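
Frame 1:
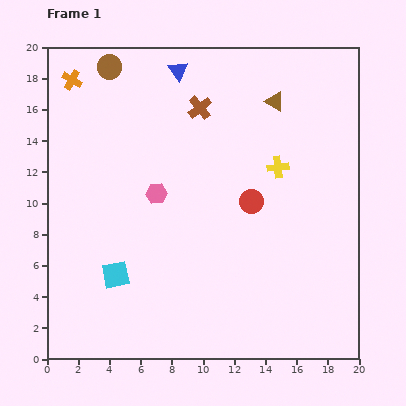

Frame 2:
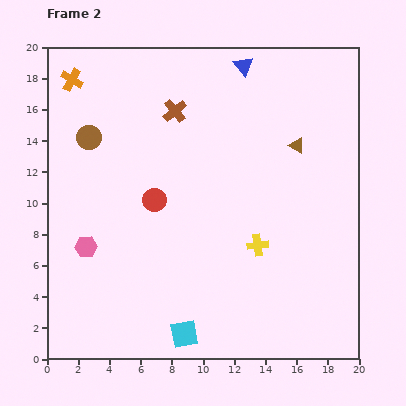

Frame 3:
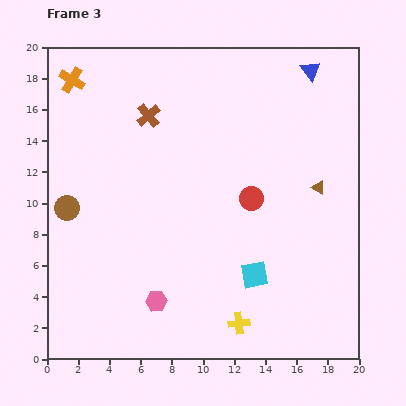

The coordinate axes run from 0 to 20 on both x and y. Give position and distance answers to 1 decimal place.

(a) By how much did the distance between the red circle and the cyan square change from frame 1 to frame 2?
-1.1

Distance in frame 1: 9.9. Distance in frame 2: 8.8.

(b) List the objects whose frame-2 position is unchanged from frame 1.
the orange cross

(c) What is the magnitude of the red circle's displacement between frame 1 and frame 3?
0.2

The red circle moved from (13.1, 10.1) to (13.1, 10.3), a distance of √(0.0² + 0.2²) ≈ 0.2.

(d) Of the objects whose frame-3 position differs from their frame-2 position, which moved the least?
the brown cross

(moved 1.7)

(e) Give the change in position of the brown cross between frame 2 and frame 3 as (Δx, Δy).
(-1.7, -0.3)

The brown cross was at (8.2, 15.9) in frame 2 and (6.5, 15.6) in frame 3.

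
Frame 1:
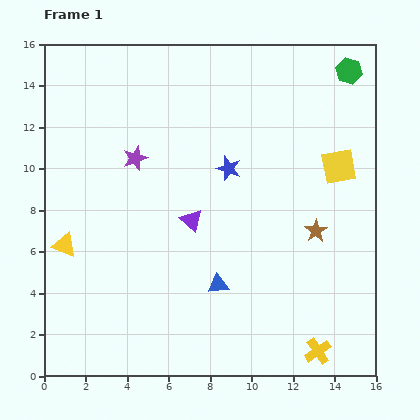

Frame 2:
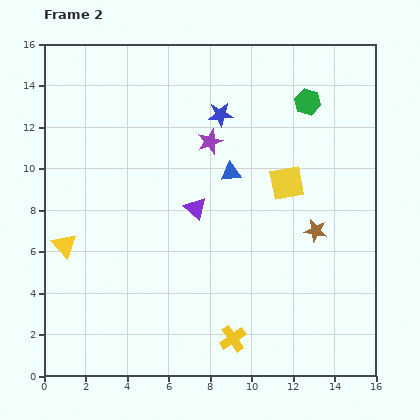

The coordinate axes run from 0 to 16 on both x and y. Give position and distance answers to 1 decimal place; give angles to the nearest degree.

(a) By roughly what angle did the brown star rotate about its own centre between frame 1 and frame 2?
26° counter-clockwise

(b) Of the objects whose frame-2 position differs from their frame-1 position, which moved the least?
the purple triangle

(moved 0.6)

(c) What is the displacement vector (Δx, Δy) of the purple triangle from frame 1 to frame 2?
(0.2, 0.6)

The purple triangle was at (7.1, 7.5) in frame 1 and (7.3, 8.1) in frame 2.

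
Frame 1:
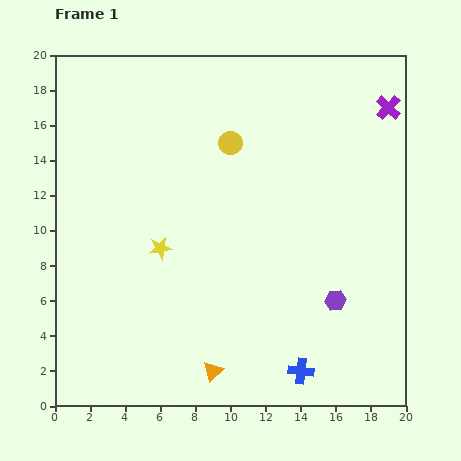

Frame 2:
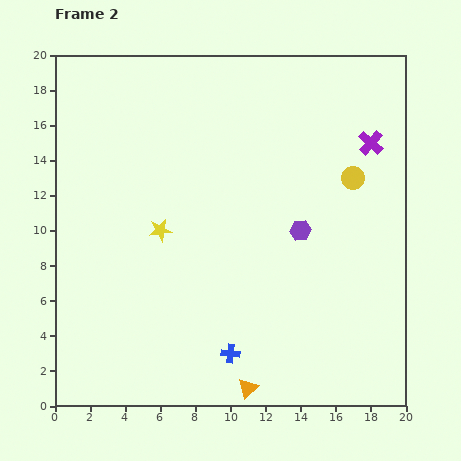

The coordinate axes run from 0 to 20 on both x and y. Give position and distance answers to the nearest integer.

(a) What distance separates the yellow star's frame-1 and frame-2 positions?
1

The yellow star moved from (6, 9) to (6, 10), a distance of √(0² + 1²) ≈ 1.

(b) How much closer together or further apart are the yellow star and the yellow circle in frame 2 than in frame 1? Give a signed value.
+4

Distance in frame 1: 7. Distance in frame 2: 11.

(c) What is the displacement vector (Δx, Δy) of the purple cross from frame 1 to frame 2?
(-1, -2)

The purple cross was at (19, 17) in frame 1 and (18, 15) in frame 2.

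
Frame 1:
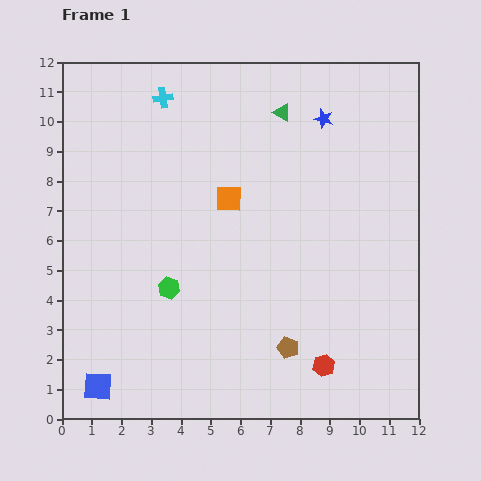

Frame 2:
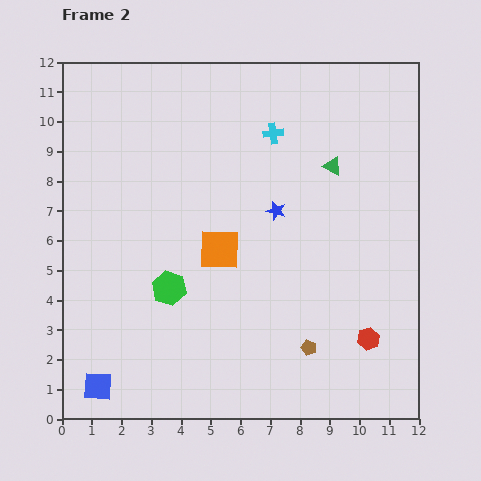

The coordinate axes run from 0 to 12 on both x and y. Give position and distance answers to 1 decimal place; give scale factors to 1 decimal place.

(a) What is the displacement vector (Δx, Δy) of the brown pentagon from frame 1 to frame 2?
(0.7, 0.0)

The brown pentagon was at (7.6, 2.4) in frame 1 and (8.3, 2.4) in frame 2.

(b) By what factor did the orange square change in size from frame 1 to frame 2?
1.6×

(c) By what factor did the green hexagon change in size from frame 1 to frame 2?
1.6×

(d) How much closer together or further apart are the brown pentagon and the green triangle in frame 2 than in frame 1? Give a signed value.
-1.7

Distance in frame 1: 7.9. Distance in frame 2: 6.2.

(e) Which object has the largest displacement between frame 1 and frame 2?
the cyan cross

(moved 3.9; next 3.5)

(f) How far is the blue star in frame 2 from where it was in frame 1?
3.5

The blue star moved from (8.8, 10.1) to (7.2, 7.0), a distance of √(1.6² + 3.1²) ≈ 3.5.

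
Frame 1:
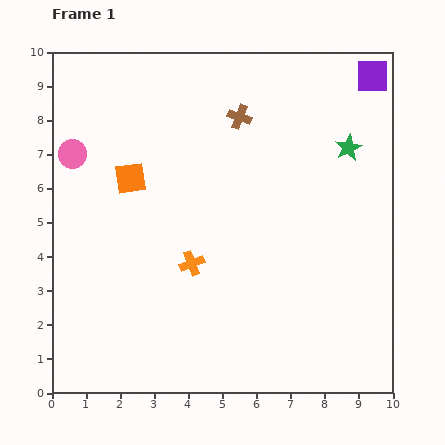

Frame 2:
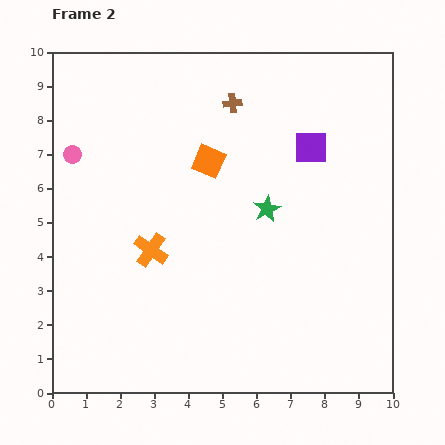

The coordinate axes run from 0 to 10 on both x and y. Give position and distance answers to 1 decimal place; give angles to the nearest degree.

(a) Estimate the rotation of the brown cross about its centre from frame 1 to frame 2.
26° counter-clockwise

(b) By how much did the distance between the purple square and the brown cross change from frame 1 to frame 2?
-1.5

Distance in frame 1: 4.1. Distance in frame 2: 2.6.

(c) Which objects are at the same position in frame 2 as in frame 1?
the pink circle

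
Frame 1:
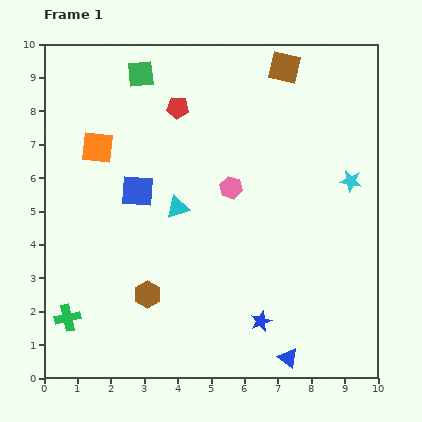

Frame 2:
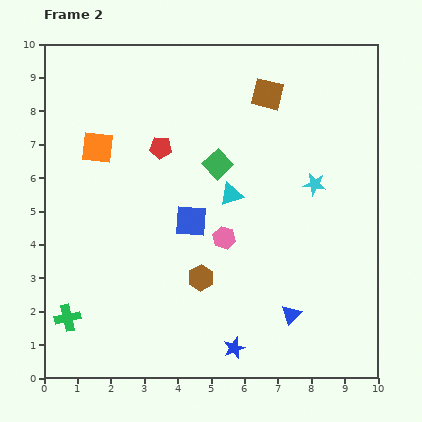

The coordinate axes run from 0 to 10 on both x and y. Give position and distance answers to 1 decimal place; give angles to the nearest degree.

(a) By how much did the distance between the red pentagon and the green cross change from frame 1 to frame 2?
-1.3

Distance in frame 1: 7.1. Distance in frame 2: 5.8.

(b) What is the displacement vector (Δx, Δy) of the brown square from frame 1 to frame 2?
(-0.5, -0.8)

The brown square was at (7.2, 9.3) in frame 1 and (6.7, 8.5) in frame 2.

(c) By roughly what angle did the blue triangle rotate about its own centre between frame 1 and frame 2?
35° clockwise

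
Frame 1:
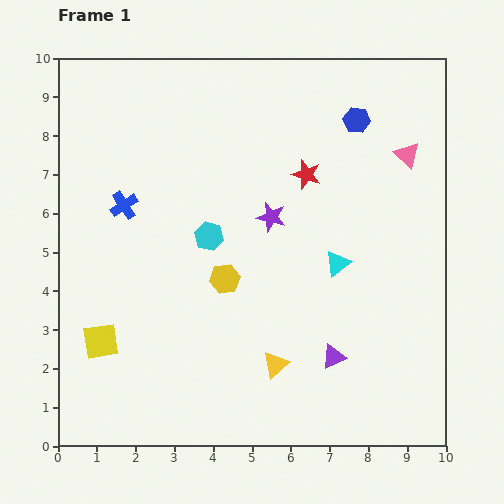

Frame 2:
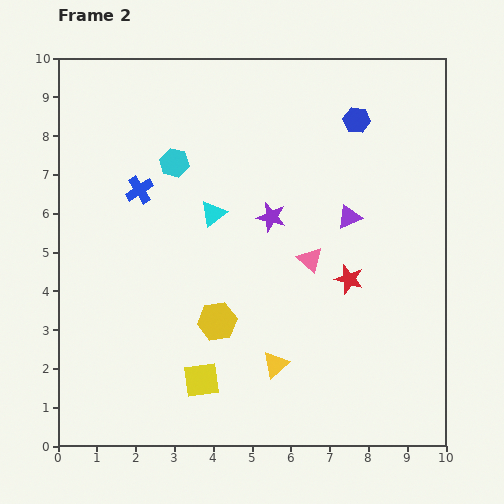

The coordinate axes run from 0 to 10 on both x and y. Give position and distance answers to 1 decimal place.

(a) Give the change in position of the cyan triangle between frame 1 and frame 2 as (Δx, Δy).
(-3.2, 1.3)

The cyan triangle was at (7.2, 4.7) in frame 1 and (4.0, 6.0) in frame 2.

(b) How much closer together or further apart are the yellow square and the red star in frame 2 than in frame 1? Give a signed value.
-2.2

Distance in frame 1: 6.8. Distance in frame 2: 4.6.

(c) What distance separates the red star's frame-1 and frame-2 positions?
2.9

The red star moved from (6.4, 7.0) to (7.5, 4.3), a distance of √(1.1² + 2.7²) ≈ 2.9.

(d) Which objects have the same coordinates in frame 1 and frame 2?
the yellow triangle, the purple star, the blue hexagon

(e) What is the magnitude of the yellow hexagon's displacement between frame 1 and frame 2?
1.1

The yellow hexagon moved from (4.3, 4.3) to (4.1, 3.2), a distance of √(0.2² + 1.1²) ≈ 1.1.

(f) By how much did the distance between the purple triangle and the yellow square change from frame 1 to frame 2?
-0.3

Distance in frame 1: 6.0. Distance in frame 2: 5.7.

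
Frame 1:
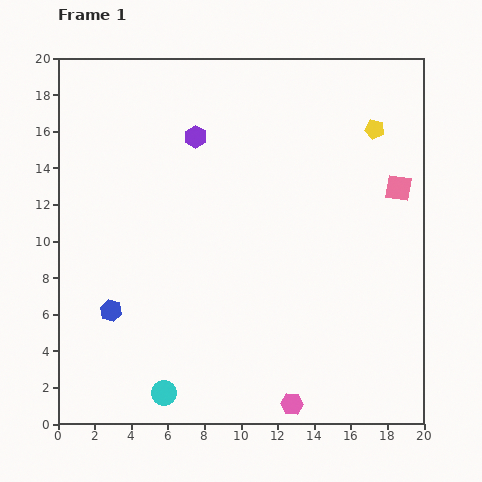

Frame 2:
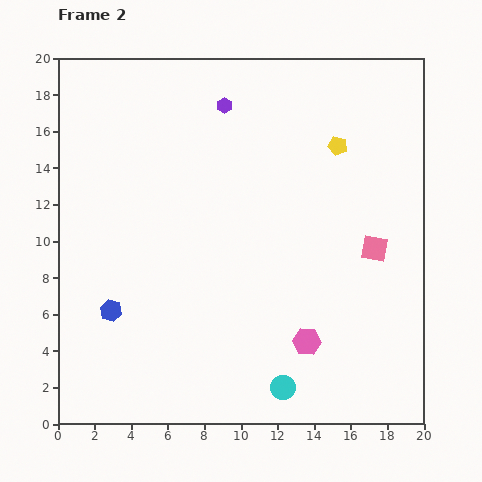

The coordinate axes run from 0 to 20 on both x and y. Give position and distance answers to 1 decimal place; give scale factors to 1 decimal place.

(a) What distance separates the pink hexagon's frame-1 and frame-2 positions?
3.5

The pink hexagon moved from (12.8, 1.1) to (13.6, 4.5), a distance of √(0.8² + 3.4²) ≈ 3.5.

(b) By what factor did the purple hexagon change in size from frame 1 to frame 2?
0.7×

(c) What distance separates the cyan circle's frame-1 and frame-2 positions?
6.5

The cyan circle moved from (5.8, 1.7) to (12.3, 2.0), a distance of √(6.5² + 0.3²) ≈ 6.5.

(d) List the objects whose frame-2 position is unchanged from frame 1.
the blue hexagon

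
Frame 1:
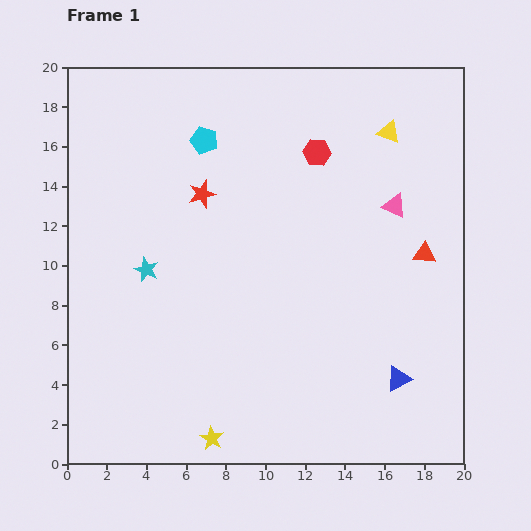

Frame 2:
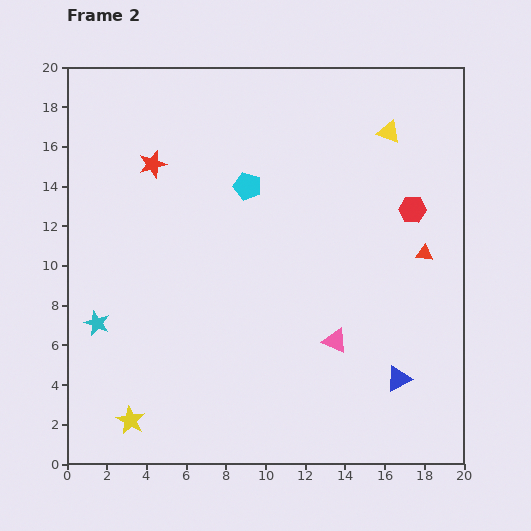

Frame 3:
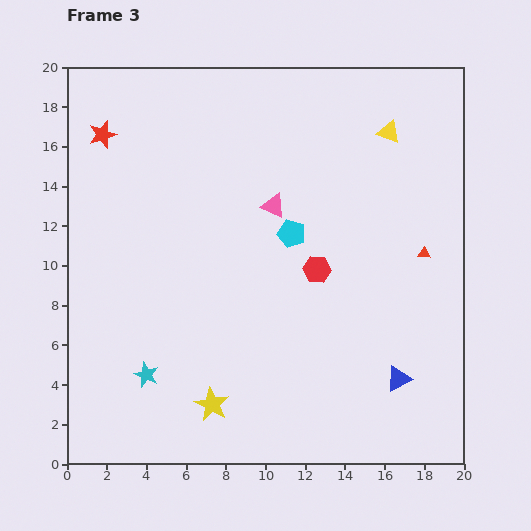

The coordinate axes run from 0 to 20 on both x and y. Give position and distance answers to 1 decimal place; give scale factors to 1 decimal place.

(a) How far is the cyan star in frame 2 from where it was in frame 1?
3.7

The cyan star moved from (4.0, 9.8) to (1.5, 7.1), a distance of √(2.5² + 2.7²) ≈ 3.7.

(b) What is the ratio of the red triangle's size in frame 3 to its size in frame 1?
0.6×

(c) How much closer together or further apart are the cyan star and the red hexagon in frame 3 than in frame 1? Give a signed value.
-0.3

Distance in frame 1: 10.4. Distance in frame 3: 10.1.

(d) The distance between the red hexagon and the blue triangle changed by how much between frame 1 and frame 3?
-5.2

Distance in frame 1: 12.1. Distance in frame 3: 6.9.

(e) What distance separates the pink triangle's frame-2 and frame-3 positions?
7.5

The pink triangle moved from (13.5, 6.2) to (10.4, 13.0), a distance of √(3.1² + 6.8²) ≈ 7.5.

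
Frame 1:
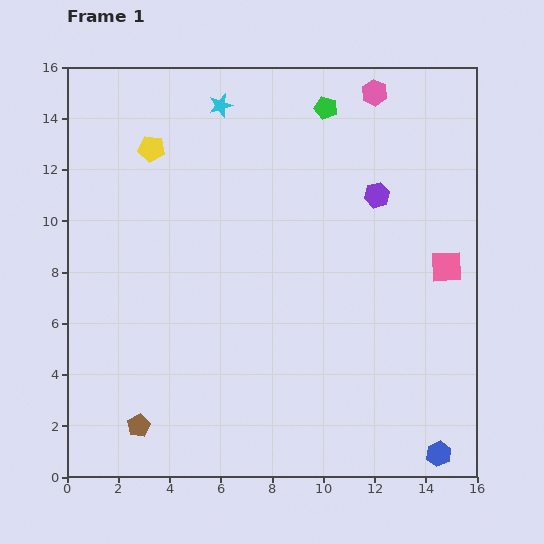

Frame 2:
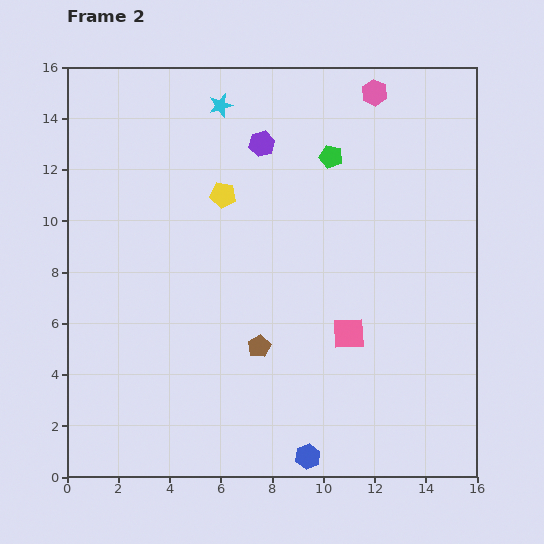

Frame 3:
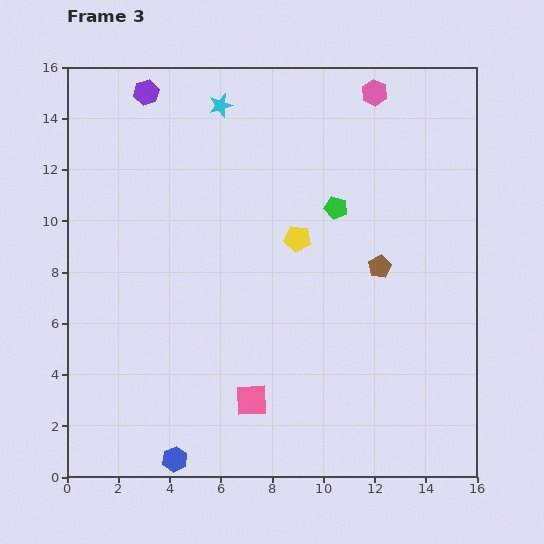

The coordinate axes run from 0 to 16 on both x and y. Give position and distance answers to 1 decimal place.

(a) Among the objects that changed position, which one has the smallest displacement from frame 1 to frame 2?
the green pentagon

(moved 1.9)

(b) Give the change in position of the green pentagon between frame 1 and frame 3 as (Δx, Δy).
(0.4, -3.9)

The green pentagon was at (10.1, 14.4) in frame 1 and (10.5, 10.5) in frame 3.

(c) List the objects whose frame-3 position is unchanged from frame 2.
the pink hexagon, the cyan star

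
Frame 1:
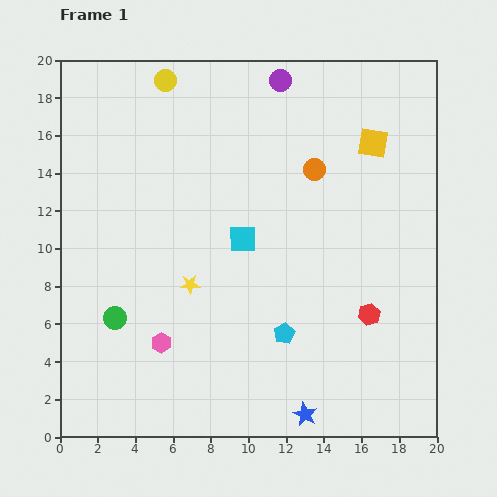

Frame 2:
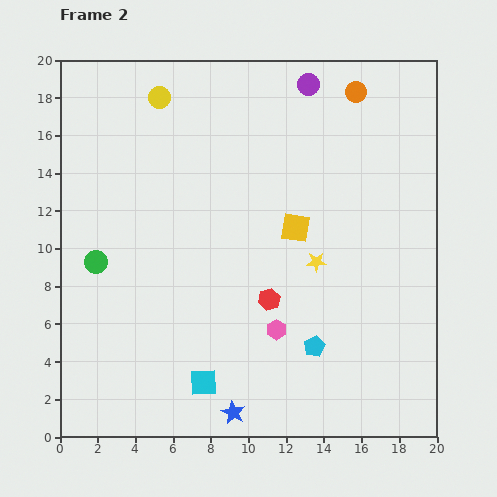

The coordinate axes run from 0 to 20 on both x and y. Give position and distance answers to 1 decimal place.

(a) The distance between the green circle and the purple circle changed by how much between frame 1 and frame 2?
-0.7

Distance in frame 1: 15.4. Distance in frame 2: 14.7.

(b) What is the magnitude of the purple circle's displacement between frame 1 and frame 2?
1.5

The purple circle moved from (11.7, 18.9) to (13.2, 18.7), a distance of √(1.5² + 0.2²) ≈ 1.5.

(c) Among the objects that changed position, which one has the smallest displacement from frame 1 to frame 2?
the yellow circle

(moved 0.9)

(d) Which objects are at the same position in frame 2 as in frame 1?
none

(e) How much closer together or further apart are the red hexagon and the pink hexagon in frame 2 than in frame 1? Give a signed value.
-9.5

Distance in frame 1: 11.1. Distance in frame 2: 1.6.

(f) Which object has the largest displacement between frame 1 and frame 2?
the cyan square

(moved 7.9; next 6.8)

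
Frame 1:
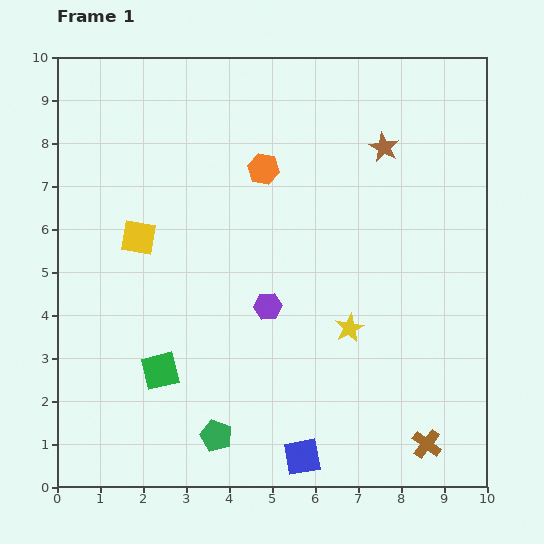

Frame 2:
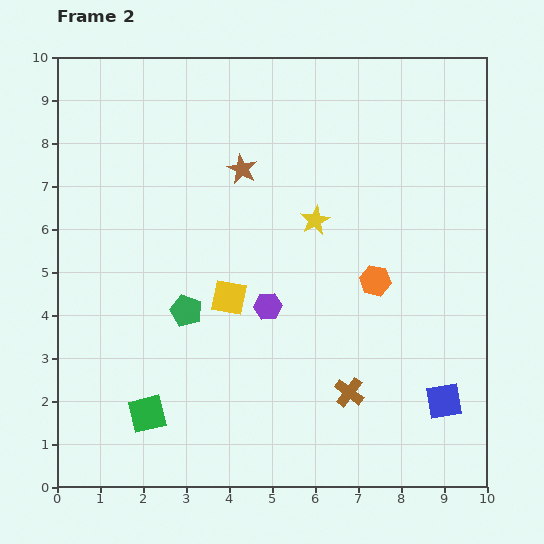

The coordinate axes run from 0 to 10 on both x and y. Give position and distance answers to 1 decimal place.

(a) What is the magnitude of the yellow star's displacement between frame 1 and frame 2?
2.6

The yellow star moved from (6.8, 3.7) to (6.0, 6.2), a distance of √(0.8² + 2.5²) ≈ 2.6.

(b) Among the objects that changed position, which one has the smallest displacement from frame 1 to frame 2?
the green square

(moved 1.0)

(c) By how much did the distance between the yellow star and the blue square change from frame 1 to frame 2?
+2.0

Distance in frame 1: 3.2. Distance in frame 2: 5.2.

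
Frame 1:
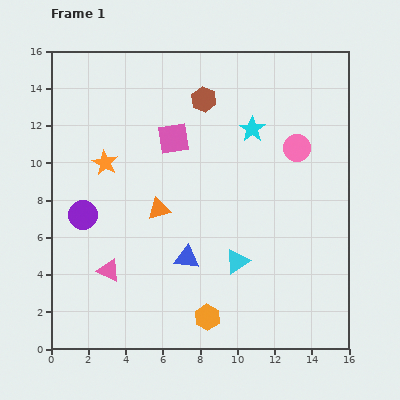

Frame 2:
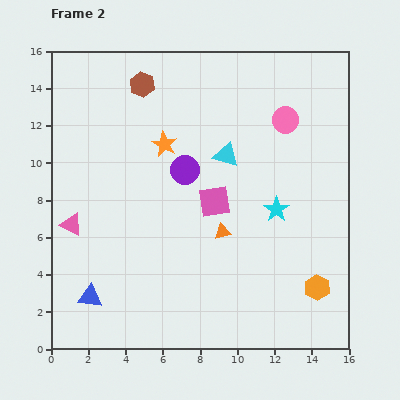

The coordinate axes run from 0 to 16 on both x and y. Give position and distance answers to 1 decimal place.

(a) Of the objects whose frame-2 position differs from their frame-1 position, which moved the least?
the pink circle

(moved 1.6)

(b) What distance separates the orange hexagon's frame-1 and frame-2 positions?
6.1

The orange hexagon moved from (8.4, 1.7) to (14.3, 3.3), a distance of √(5.9² + 1.6²) ≈ 6.1.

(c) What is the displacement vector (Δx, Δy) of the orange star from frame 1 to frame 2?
(3.2, 1.0)

The orange star was at (2.9, 10.0) in frame 1 and (6.1, 11.0) in frame 2.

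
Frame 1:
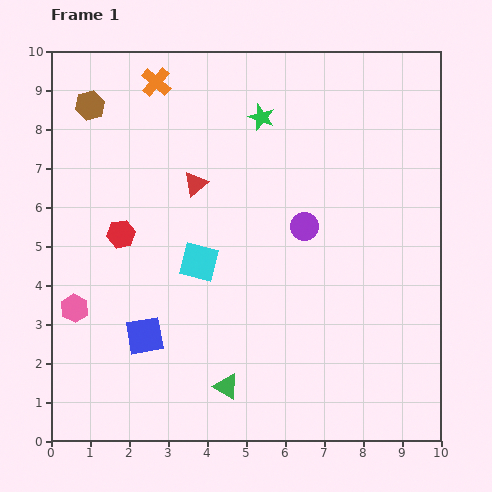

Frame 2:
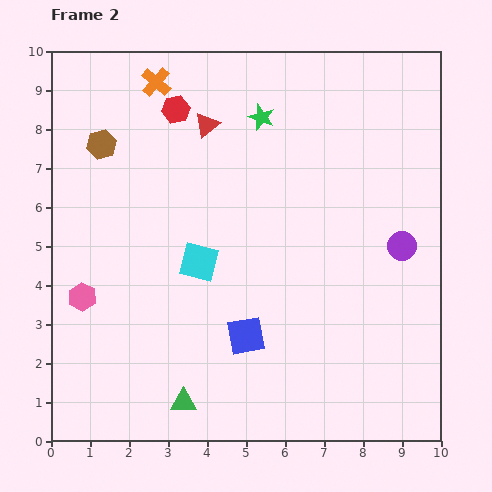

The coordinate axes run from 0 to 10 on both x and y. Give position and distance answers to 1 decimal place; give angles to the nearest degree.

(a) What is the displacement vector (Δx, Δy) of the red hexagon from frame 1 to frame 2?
(1.4, 3.2)

The red hexagon was at (1.8, 5.3) in frame 1 and (3.2, 8.5) in frame 2.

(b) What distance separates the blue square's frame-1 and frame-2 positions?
2.6

The blue square moved from (2.4, 2.7) to (5.0, 2.7), a distance of √(2.6² + 0.0²) ≈ 2.6.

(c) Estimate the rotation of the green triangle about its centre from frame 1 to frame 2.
30° counter-clockwise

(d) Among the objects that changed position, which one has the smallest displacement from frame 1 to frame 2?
the pink hexagon

(moved 0.4)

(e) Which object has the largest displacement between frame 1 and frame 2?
the red hexagon

(moved 3.5; next 2.6)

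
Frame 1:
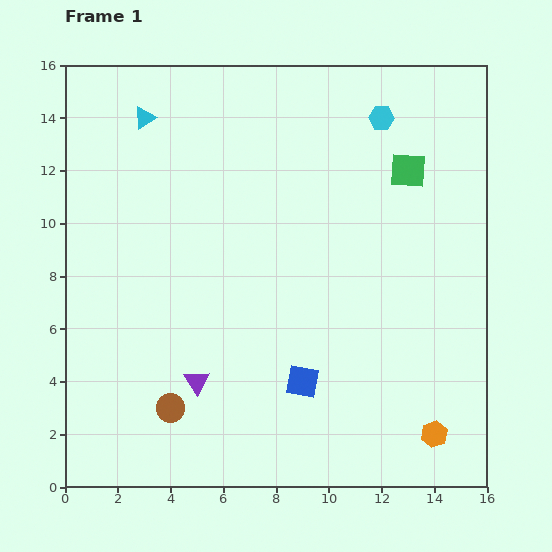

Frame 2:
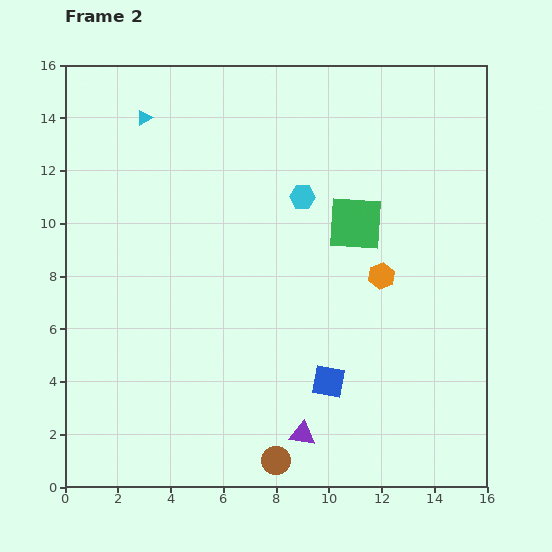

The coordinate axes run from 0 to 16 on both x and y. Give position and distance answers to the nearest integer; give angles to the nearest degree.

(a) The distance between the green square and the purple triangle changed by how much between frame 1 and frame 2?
-3

Distance in frame 1: 11. Distance in frame 2: 8.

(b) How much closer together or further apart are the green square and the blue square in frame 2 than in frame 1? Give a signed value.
-3

Distance in frame 1: 9. Distance in frame 2: 6.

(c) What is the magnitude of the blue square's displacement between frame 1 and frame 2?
1

The blue square moved from (9, 4) to (10, 4), a distance of √(1² + 0²) ≈ 1.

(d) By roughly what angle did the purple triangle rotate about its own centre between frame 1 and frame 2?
48° counter-clockwise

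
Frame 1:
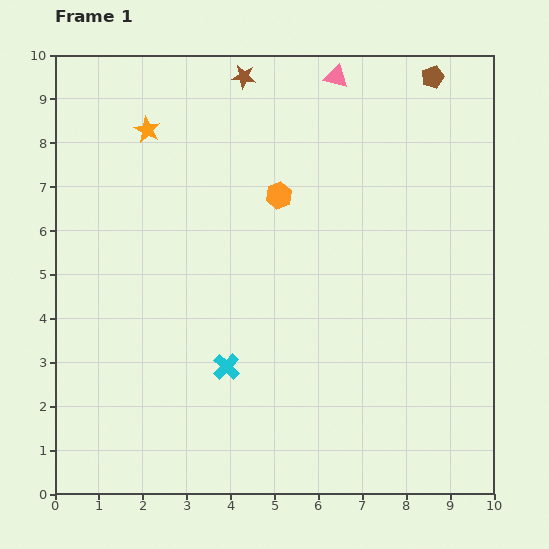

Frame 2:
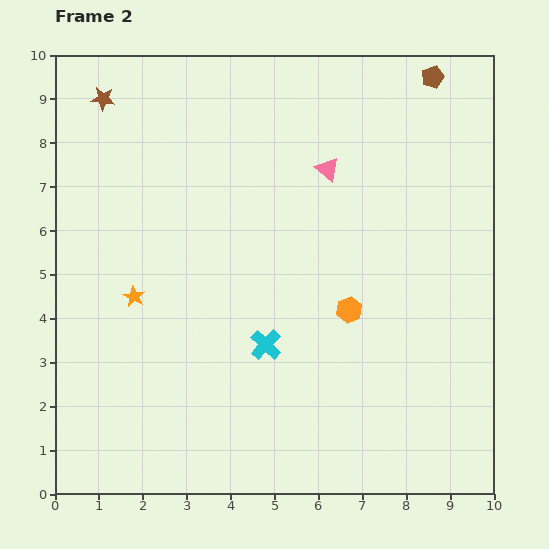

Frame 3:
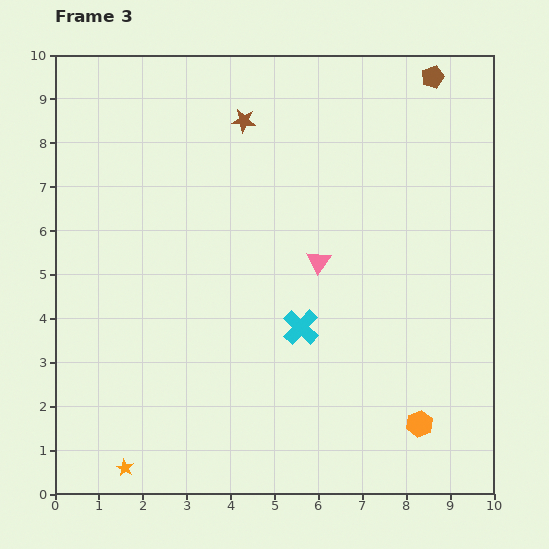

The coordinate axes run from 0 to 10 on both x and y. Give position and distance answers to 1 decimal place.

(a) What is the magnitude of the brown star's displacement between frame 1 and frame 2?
3.2

The brown star moved from (4.3, 9.5) to (1.1, 9.0), a distance of √(3.2² + 0.5²) ≈ 3.2.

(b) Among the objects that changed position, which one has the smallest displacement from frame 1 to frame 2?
the cyan cross

(moved 1.0)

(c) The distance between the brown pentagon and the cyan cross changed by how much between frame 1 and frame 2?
-0.9

Distance in frame 1: 8.1. Distance in frame 2: 7.2.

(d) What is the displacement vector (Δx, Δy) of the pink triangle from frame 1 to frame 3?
(-0.4, -4.2)

The pink triangle was at (6.4, 9.5) in frame 1 and (6.0, 5.3) in frame 3.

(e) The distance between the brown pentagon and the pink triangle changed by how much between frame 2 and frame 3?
+1.7

Distance in frame 2: 3.2. Distance in frame 3: 4.9.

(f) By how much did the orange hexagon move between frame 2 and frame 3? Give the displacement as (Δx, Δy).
(1.6, -2.6)

The orange hexagon was at (6.7, 4.2) in frame 2 and (8.3, 1.6) in frame 3.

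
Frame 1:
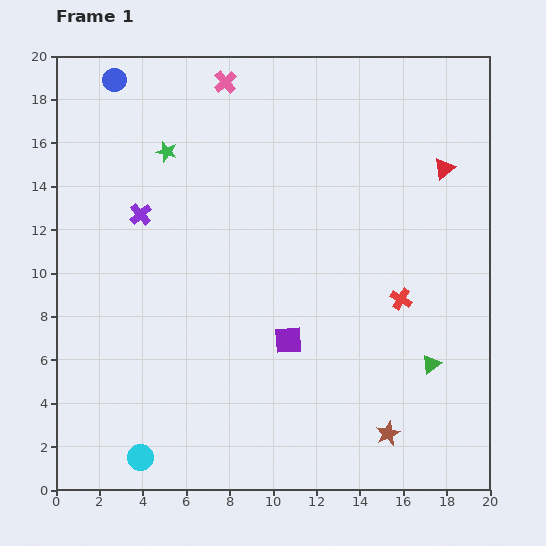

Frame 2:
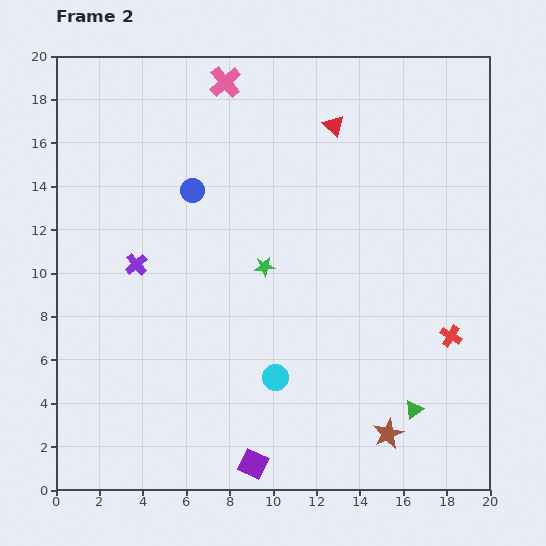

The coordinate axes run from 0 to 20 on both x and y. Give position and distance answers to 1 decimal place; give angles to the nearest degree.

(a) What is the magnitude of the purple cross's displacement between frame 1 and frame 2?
2.3

The purple cross moved from (3.9, 12.7) to (3.7, 10.4), a distance of √(0.2² + 2.3²) ≈ 2.3.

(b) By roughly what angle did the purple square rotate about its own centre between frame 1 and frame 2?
29° clockwise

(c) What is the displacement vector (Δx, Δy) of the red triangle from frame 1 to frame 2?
(-5.1, 2.0)

The red triangle was at (17.9, 14.8) in frame 1 and (12.8, 16.8) in frame 2.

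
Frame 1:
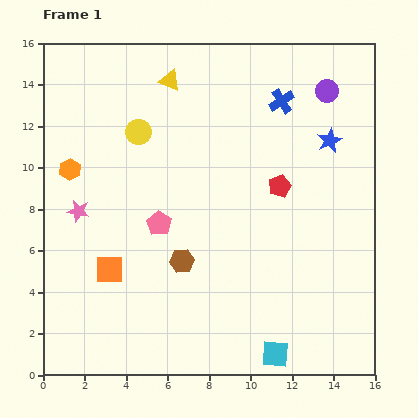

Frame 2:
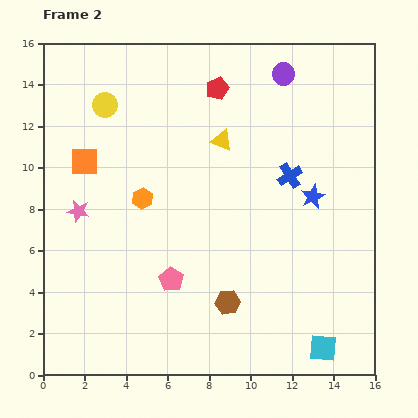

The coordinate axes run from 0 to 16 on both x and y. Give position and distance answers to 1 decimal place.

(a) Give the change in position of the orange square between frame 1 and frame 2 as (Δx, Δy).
(-1.2, 5.2)

The orange square was at (3.2, 5.1) in frame 1 and (2.0, 10.3) in frame 2.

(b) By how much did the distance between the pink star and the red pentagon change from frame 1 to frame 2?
-0.9

Distance in frame 1: 9.8. Distance in frame 2: 8.9.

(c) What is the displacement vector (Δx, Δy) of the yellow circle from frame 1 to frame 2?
(-1.6, 1.3)

The yellow circle was at (4.6, 11.7) in frame 1 and (3.0, 13.0) in frame 2.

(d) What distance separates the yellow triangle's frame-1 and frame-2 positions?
3.8

The yellow triangle moved from (6.1, 14.2) to (8.6, 11.3), a distance of √(2.5² + 2.9²) ≈ 3.8.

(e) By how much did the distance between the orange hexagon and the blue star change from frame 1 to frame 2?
-4.4

Distance in frame 1: 12.6. Distance in frame 2: 8.2.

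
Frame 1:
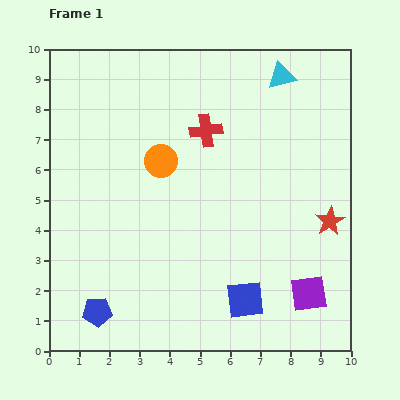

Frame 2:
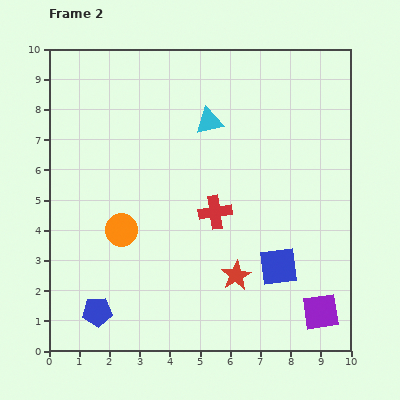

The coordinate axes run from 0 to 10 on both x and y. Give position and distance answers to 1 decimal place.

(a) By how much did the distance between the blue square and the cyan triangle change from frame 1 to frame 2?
-2.2

Distance in frame 1: 7.5. Distance in frame 2: 5.3.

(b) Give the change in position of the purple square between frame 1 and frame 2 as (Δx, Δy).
(0.4, -0.6)

The purple square was at (8.6, 1.9) in frame 1 and (9.0, 1.3) in frame 2.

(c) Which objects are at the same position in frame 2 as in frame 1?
the blue pentagon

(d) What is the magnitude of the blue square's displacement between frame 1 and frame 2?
1.6

The blue square moved from (6.5, 1.7) to (7.6, 2.8), a distance of √(1.1² + 1.1²) ≈ 1.6.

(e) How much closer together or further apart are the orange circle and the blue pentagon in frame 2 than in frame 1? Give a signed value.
-2.6

Distance in frame 1: 5.4. Distance in frame 2: 2.8.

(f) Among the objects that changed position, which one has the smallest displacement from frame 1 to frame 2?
the purple square

(moved 0.7)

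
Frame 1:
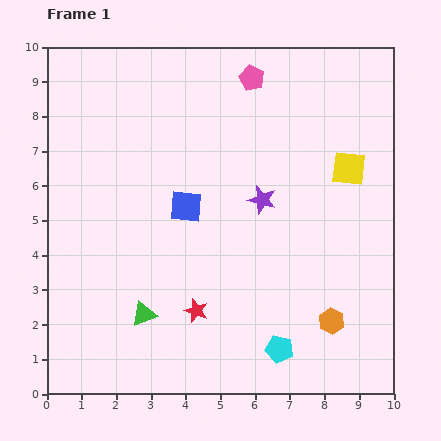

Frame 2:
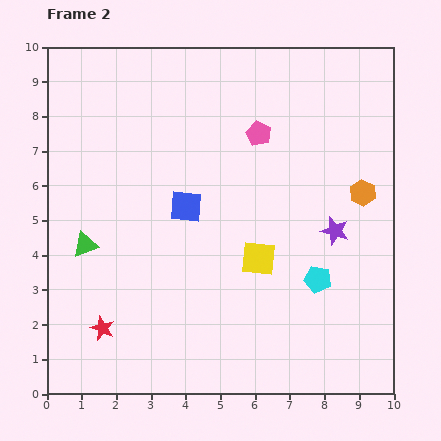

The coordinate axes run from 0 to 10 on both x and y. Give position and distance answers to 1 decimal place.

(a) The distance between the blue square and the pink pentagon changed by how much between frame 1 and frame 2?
-1.2

Distance in frame 1: 4.2. Distance in frame 2: 3.0.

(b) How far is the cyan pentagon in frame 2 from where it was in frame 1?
2.3

The cyan pentagon moved from (6.7, 1.3) to (7.8, 3.3), a distance of √(1.1² + 2.0²) ≈ 2.3.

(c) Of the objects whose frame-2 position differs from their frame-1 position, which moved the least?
the pink pentagon

(moved 1.6)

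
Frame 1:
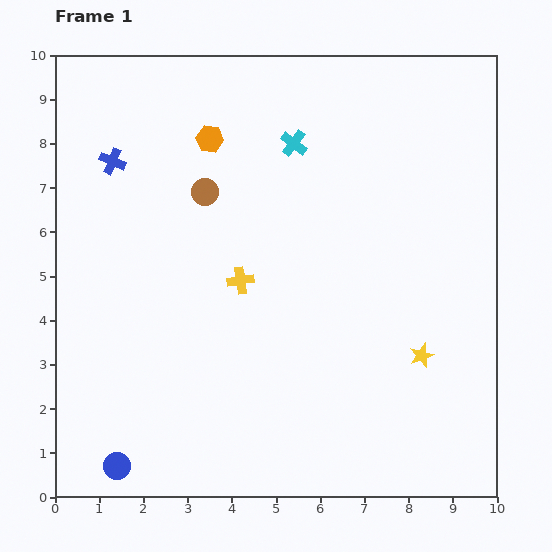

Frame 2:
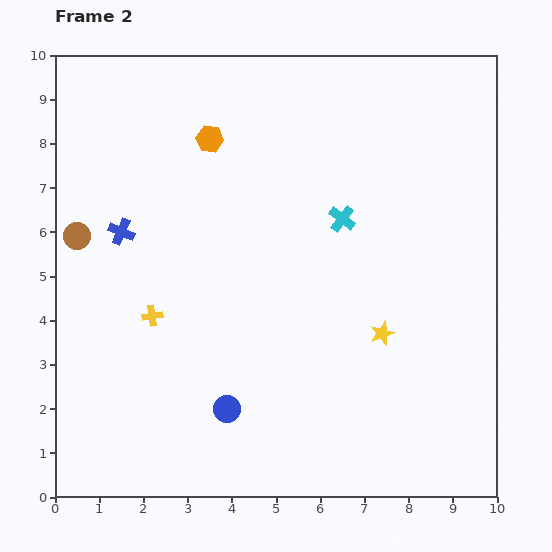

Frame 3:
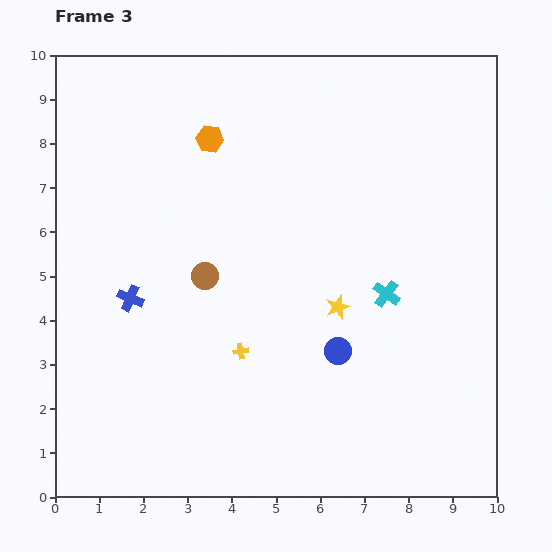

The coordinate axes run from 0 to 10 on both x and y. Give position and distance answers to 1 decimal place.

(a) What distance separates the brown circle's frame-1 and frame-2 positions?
3.1

The brown circle moved from (3.4, 6.9) to (0.5, 5.9), a distance of √(2.9² + 1.0²) ≈ 3.1.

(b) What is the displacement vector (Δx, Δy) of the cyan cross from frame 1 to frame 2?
(1.1, -1.7)

The cyan cross was at (5.4, 8.0) in frame 1 and (6.5, 6.3) in frame 2.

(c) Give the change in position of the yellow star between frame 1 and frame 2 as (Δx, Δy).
(-0.9, 0.5)

The yellow star was at (8.3, 3.2) in frame 1 and (7.4, 3.7) in frame 2.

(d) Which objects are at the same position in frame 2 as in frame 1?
the orange hexagon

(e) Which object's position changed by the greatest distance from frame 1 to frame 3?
the blue circle

(moved 5.6; next 4.0)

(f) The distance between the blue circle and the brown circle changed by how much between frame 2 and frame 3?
-1.8

Distance in frame 2: 5.2. Distance in frame 3: 3.4.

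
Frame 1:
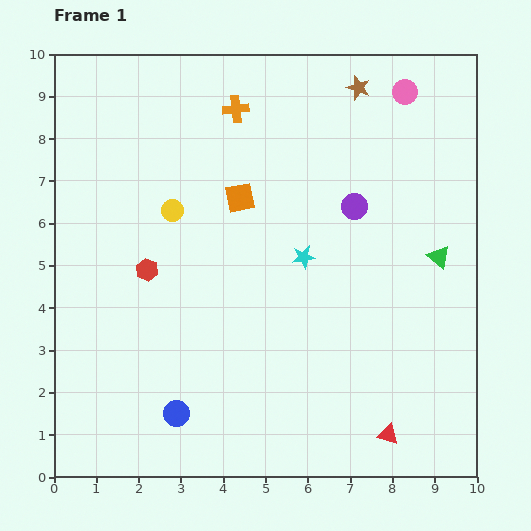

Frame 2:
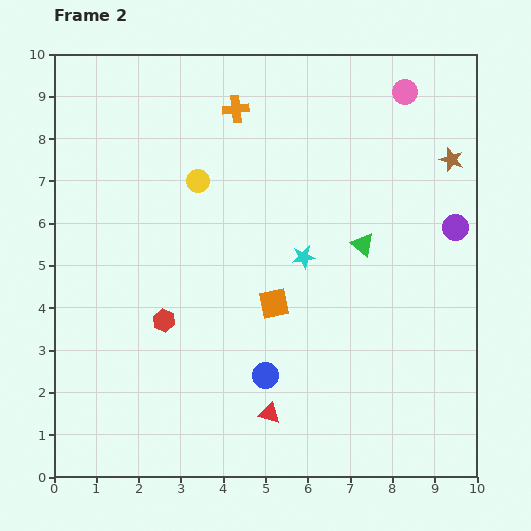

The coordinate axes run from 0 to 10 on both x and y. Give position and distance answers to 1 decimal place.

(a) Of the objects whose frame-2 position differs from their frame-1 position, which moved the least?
the yellow circle

(moved 0.9)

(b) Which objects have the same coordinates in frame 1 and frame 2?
the orange cross, the pink circle, the cyan star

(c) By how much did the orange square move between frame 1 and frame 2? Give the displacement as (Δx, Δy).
(0.8, -2.5)

The orange square was at (4.4, 6.6) in frame 1 and (5.2, 4.1) in frame 2.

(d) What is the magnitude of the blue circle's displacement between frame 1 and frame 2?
2.3

The blue circle moved from (2.9, 1.5) to (5.0, 2.4), a distance of √(2.1² + 0.9²) ≈ 2.3.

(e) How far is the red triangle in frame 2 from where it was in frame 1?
2.8

The red triangle moved from (7.9, 1.0) to (5.1, 1.5), a distance of √(2.8² + 0.5²) ≈ 2.8.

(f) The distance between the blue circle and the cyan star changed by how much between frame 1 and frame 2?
-1.9

Distance in frame 1: 4.8. Distance in frame 2: 2.9.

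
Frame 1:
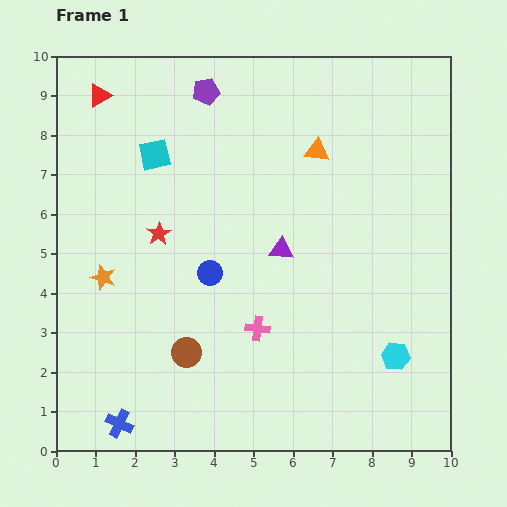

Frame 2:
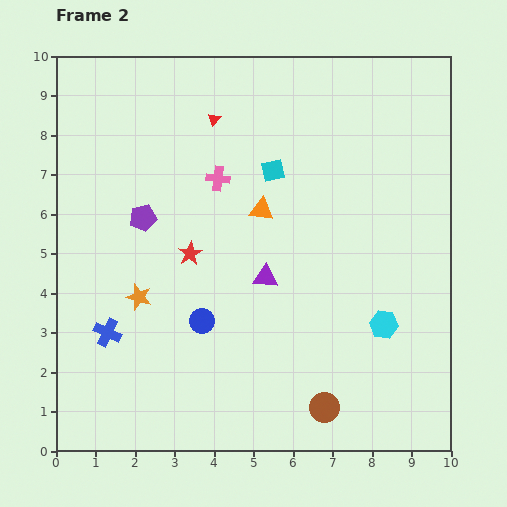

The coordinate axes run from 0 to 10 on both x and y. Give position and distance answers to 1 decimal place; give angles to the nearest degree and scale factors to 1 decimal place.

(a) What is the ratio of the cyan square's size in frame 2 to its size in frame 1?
0.7×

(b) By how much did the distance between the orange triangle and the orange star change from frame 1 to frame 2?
-2.5

Distance in frame 1: 6.3. Distance in frame 2: 3.8.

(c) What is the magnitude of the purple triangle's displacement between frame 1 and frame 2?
0.8

The purple triangle moved from (5.7, 5.1) to (5.3, 4.4), a distance of √(0.4² + 0.7²) ≈ 0.8.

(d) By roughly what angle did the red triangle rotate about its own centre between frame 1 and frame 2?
22° counter-clockwise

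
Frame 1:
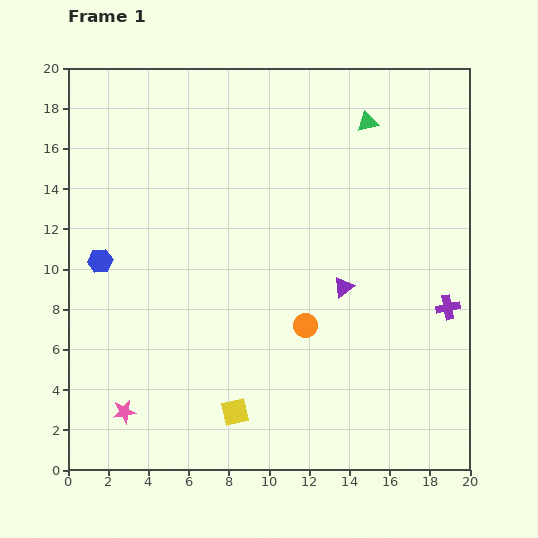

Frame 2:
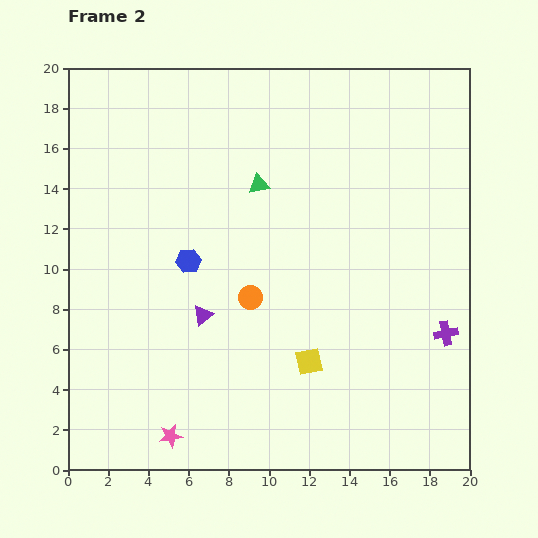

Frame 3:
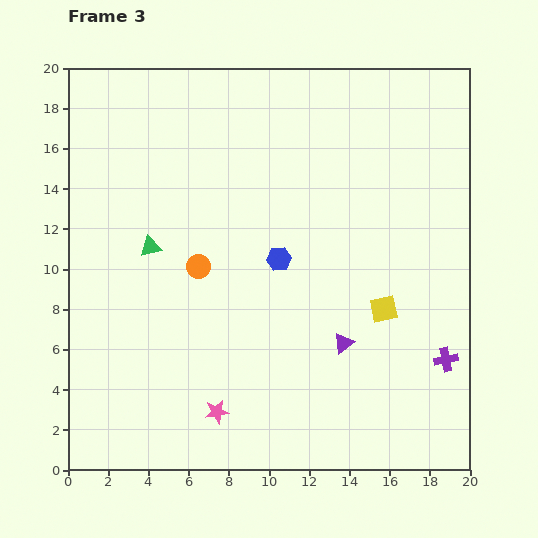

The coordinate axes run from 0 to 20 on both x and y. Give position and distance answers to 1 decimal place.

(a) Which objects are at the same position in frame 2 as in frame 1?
none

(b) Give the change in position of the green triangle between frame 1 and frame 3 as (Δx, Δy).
(-10.8, -6.2)

The green triangle was at (14.9, 17.3) in frame 1 and (4.1, 11.1) in frame 3.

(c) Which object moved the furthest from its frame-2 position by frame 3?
the purple triangle

(moved 7.1; next 6.2)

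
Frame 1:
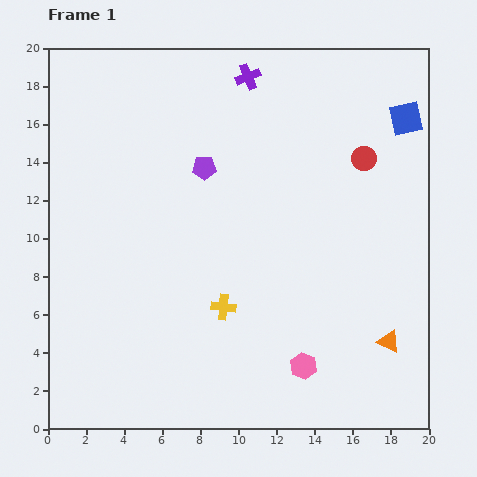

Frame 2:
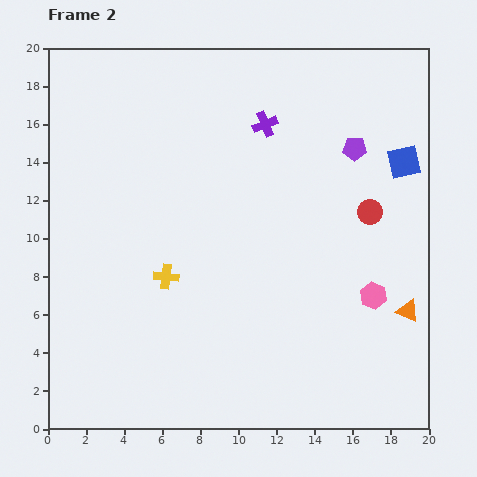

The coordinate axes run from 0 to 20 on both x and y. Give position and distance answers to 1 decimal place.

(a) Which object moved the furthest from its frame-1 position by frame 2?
the purple pentagon

(moved 8.0; next 5.2)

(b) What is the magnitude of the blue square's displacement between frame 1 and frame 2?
2.3

The blue square moved from (18.8, 16.3) to (18.7, 14.0), a distance of √(0.1² + 2.3²) ≈ 2.3.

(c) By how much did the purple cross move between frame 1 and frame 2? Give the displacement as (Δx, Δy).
(0.9, -2.5)

The purple cross was at (10.5, 18.5) in frame 1 and (11.4, 16.0) in frame 2.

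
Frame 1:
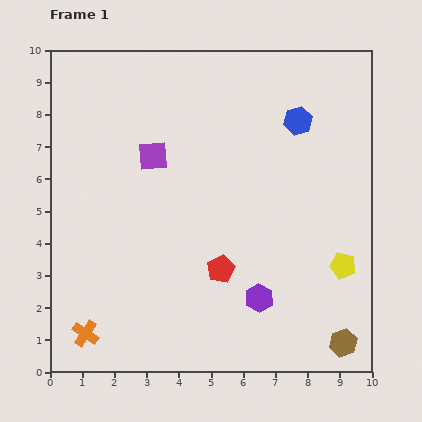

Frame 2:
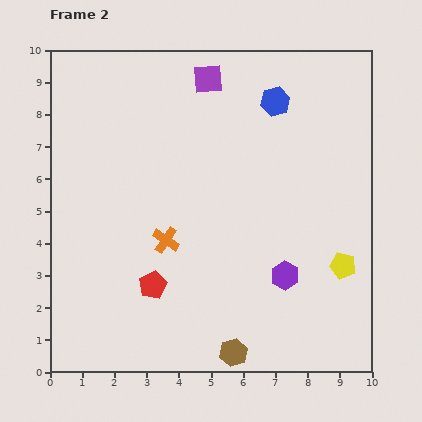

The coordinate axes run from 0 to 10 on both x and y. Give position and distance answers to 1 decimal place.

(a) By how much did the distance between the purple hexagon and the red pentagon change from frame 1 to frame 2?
+2.6

Distance in frame 1: 1.5. Distance in frame 2: 4.1.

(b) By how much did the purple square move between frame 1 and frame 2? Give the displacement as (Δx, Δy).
(1.7, 2.4)

The purple square was at (3.2, 6.7) in frame 1 and (4.9, 9.1) in frame 2.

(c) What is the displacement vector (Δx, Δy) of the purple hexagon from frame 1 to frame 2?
(0.8, 0.7)

The purple hexagon was at (6.5, 2.3) in frame 1 and (7.3, 3.0) in frame 2.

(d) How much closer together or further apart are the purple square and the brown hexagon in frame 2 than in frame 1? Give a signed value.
+0.2

Distance in frame 1: 8.3. Distance in frame 2: 8.5.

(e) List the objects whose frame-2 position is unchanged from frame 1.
the yellow pentagon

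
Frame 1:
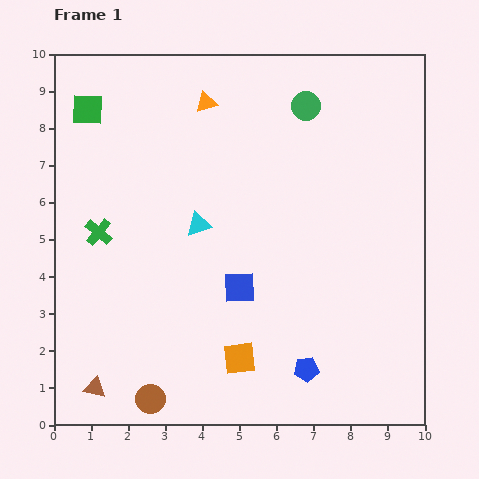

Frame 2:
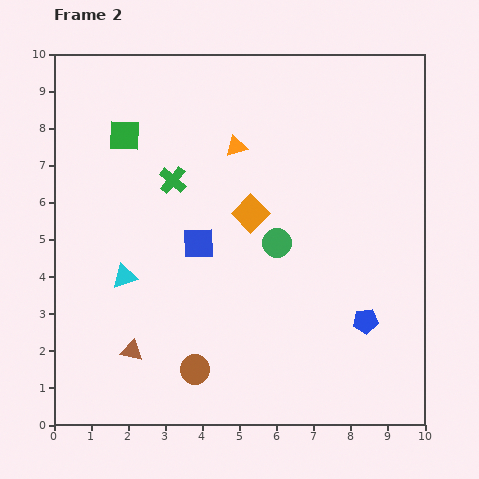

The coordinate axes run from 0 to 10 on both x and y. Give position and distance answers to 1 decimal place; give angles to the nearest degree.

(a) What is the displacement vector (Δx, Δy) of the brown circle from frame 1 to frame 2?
(1.2, 0.8)

The brown circle was at (2.6, 0.7) in frame 1 and (3.8, 1.5) in frame 2.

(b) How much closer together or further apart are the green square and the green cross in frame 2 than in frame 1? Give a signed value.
-1.5

Distance in frame 1: 3.3. Distance in frame 2: 1.8.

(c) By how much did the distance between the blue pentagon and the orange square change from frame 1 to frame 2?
+2.4

Distance in frame 1: 1.8. Distance in frame 2: 4.2.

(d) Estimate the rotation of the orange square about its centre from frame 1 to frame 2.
38° counter-clockwise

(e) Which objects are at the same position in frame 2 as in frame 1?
none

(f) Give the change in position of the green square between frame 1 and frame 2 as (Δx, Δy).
(1.0, -0.7)

The green square was at (0.9, 8.5) in frame 1 and (1.9, 7.8) in frame 2.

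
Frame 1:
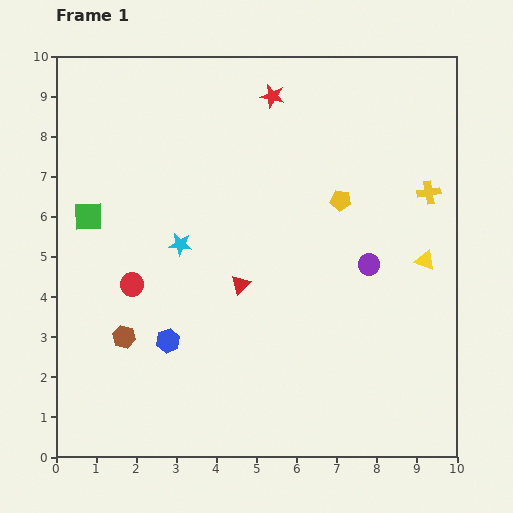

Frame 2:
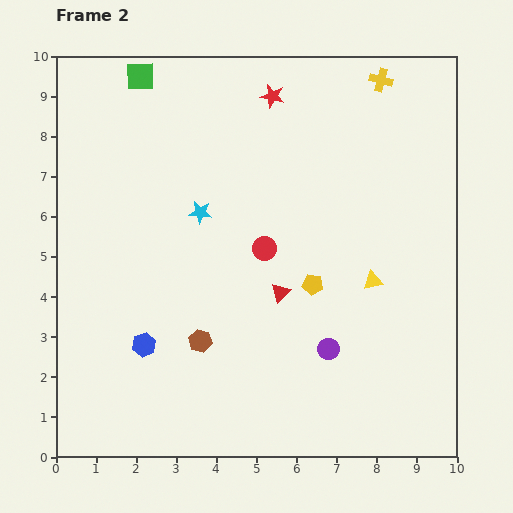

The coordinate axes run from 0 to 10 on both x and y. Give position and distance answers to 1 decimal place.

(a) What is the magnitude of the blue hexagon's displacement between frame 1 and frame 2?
0.6

The blue hexagon moved from (2.8, 2.9) to (2.2, 2.8), a distance of √(0.6² + 0.1²) ≈ 0.6.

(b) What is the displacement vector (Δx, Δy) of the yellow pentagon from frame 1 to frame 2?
(-0.7, -2.1)

The yellow pentagon was at (7.1, 6.4) in frame 1 and (6.4, 4.3) in frame 2.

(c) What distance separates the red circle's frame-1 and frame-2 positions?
3.4

The red circle moved from (1.9, 4.3) to (5.2, 5.2), a distance of √(3.3² + 0.9²) ≈ 3.4.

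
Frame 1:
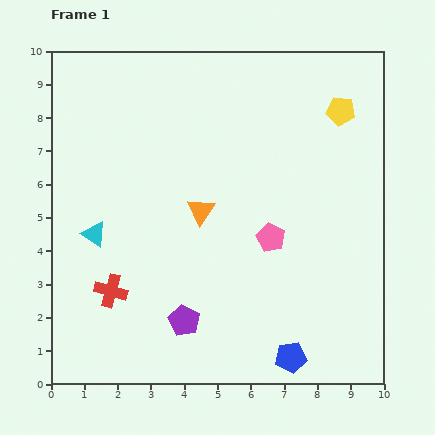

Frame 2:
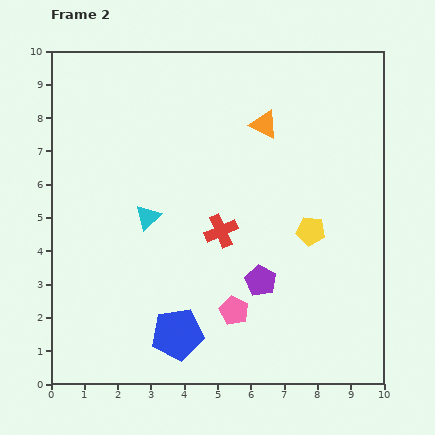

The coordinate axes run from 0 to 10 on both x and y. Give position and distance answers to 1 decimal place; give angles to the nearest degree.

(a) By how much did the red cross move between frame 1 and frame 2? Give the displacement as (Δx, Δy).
(3.3, 1.8)

The red cross was at (1.8, 2.8) in frame 1 and (5.1, 4.6) in frame 2.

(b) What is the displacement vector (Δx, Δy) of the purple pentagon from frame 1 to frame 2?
(2.3, 1.2)

The purple pentagon was at (4.0, 1.9) in frame 1 and (6.3, 3.1) in frame 2.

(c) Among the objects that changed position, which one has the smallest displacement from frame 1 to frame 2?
the cyan triangle

(moved 1.7)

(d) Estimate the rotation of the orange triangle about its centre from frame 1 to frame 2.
38° counter-clockwise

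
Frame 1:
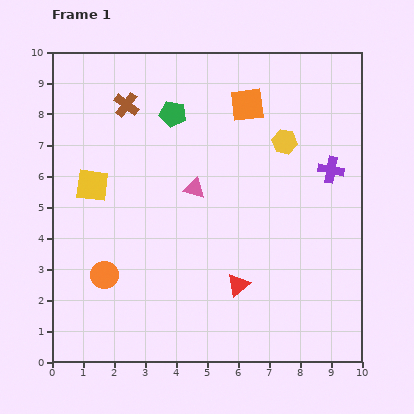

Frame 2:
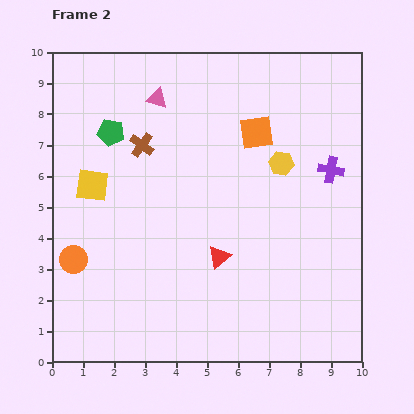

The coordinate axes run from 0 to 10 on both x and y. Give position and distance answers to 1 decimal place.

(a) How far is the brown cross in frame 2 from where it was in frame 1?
1.4

The brown cross moved from (2.4, 8.3) to (2.9, 7.0), a distance of √(0.5² + 1.3²) ≈ 1.4.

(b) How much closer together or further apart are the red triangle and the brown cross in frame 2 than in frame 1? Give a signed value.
-2.4

Distance in frame 1: 6.8. Distance in frame 2: 4.4.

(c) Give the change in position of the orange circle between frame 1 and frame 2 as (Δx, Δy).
(-1.0, 0.5)

The orange circle was at (1.7, 2.8) in frame 1 and (0.7, 3.3) in frame 2.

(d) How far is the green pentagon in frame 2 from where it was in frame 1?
2.1

The green pentagon moved from (3.9, 8.0) to (1.9, 7.4), a distance of √(2.0² + 0.6²) ≈ 2.1.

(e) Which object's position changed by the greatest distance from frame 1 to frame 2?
the pink triangle

(moved 3.1; next 2.1)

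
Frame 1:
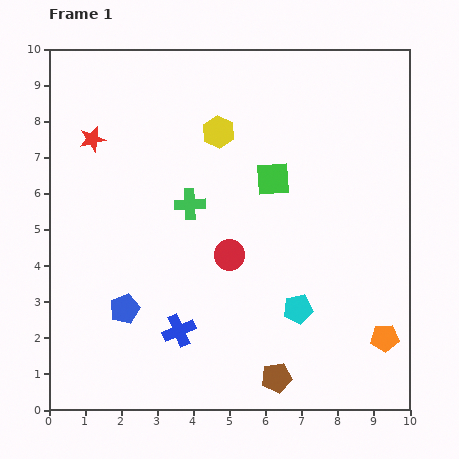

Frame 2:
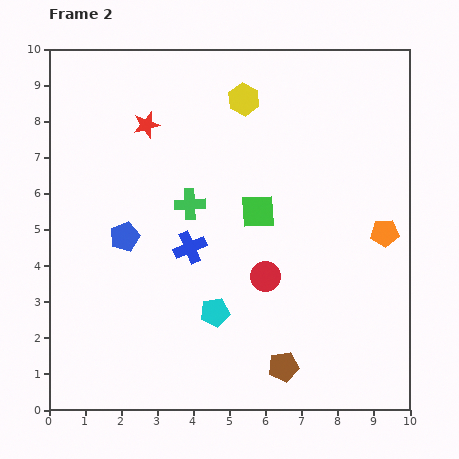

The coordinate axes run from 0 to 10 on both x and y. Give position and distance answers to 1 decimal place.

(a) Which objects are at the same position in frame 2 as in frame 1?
the green cross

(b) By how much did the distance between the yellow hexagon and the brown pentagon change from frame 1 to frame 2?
+0.5

Distance in frame 1: 7.0. Distance in frame 2: 7.5.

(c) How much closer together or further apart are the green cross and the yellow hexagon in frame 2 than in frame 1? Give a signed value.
+1.1

Distance in frame 1: 2.2. Distance in frame 2: 3.3.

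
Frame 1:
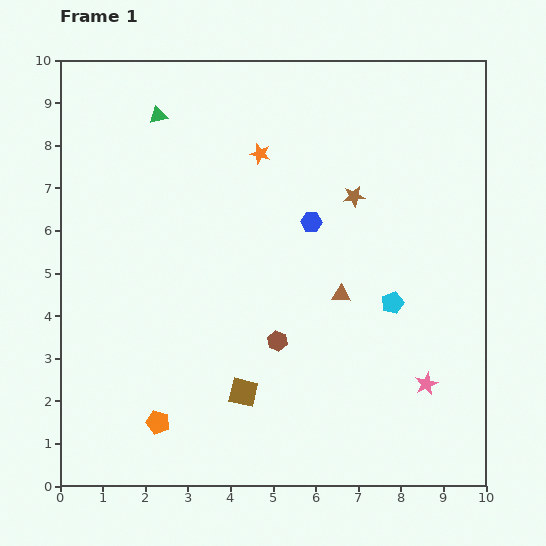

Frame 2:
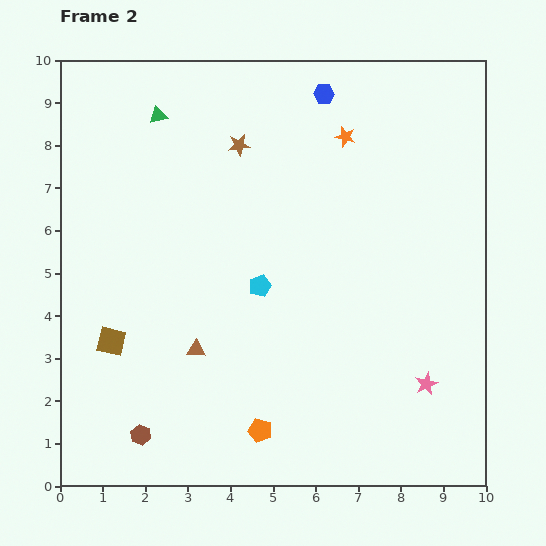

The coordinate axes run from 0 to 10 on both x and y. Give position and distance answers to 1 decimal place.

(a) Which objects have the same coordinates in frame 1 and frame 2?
the green triangle, the pink star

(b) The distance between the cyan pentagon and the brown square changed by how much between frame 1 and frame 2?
-0.4

Distance in frame 1: 4.1. Distance in frame 2: 3.7.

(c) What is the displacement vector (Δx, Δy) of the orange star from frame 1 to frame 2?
(2.0, 0.4)

The orange star was at (4.7, 7.8) in frame 1 and (6.7, 8.2) in frame 2.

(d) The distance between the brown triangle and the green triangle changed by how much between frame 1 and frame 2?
-0.4

Distance in frame 1: 6.0. Distance in frame 2: 5.6.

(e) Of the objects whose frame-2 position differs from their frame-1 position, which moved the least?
the orange star

(moved 2.0)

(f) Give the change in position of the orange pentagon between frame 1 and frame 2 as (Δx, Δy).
(2.4, -0.2)

The orange pentagon was at (2.3, 1.5) in frame 1 and (4.7, 1.3) in frame 2.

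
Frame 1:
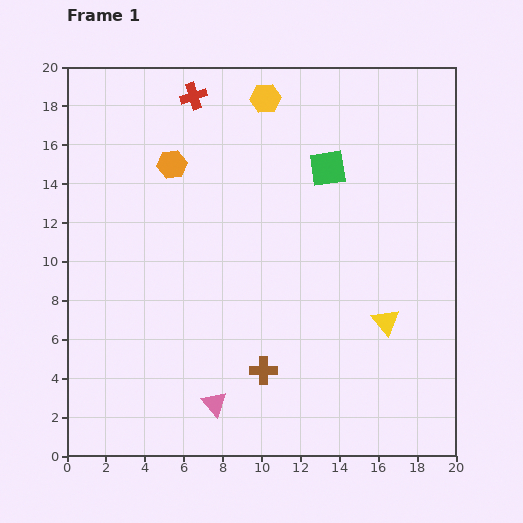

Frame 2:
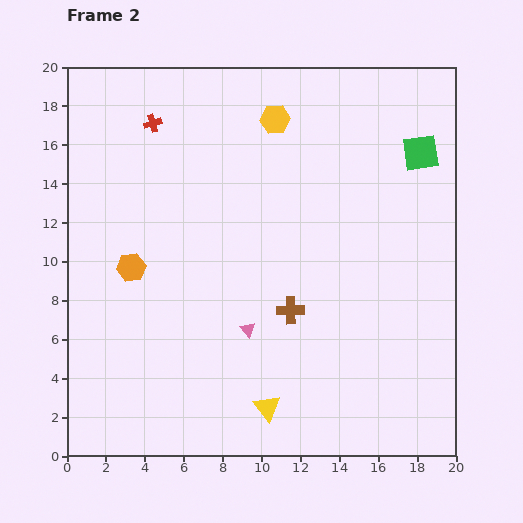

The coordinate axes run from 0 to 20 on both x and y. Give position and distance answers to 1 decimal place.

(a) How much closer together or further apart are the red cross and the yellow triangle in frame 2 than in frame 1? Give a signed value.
+0.4

Distance in frame 1: 15.3. Distance in frame 2: 15.7.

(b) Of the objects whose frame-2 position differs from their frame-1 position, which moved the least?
the yellow hexagon

(moved 1.2)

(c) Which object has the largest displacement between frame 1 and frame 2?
the yellow triangle

(moved 7.5; next 5.7)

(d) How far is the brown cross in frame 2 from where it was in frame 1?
3.4

The brown cross moved from (10.1, 4.4) to (11.5, 7.5), a distance of √(1.4² + 3.1²) ≈ 3.4.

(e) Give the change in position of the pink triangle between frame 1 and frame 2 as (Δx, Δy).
(1.7, 3.8)

The pink triangle was at (7.6, 2.7) in frame 1 and (9.3, 6.5) in frame 2.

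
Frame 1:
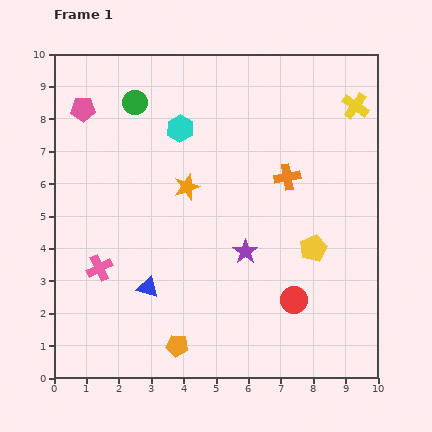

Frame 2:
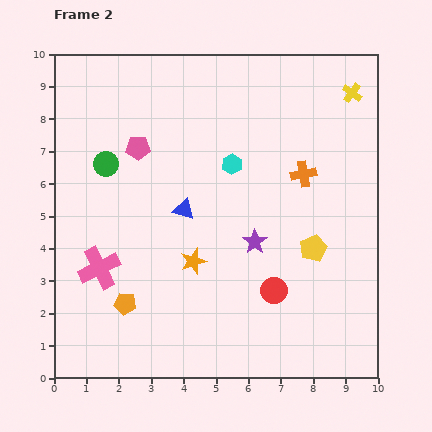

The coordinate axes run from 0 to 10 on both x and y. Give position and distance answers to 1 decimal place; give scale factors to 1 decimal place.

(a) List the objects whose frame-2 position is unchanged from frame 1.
the pink cross, the yellow pentagon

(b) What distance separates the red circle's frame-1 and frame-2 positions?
0.7

The red circle moved from (7.4, 2.4) to (6.8, 2.7), a distance of √(0.6² + 0.3²) ≈ 0.7.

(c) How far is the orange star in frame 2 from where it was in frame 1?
2.3

The orange star moved from (4.1, 5.9) to (4.3, 3.6), a distance of √(0.2² + 2.3²) ≈ 2.3.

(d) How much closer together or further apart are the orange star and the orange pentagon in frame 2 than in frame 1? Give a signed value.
-2.4

Distance in frame 1: 4.9. Distance in frame 2: 2.5.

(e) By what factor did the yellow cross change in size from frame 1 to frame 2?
0.7×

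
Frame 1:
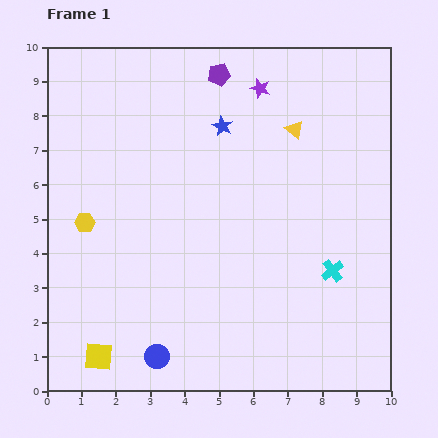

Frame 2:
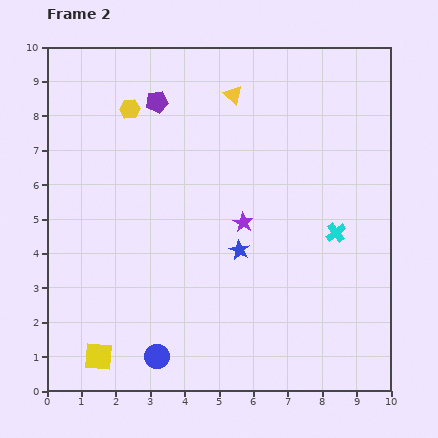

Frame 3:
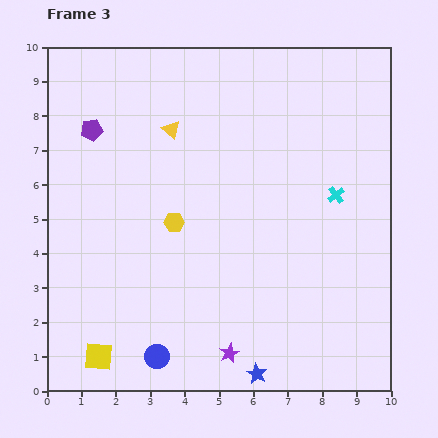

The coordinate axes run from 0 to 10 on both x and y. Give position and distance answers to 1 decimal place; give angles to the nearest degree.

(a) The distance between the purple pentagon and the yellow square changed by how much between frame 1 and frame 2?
-1.3

Distance in frame 1: 8.9. Distance in frame 2: 7.6.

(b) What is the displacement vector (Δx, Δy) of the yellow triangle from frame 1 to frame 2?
(-1.8, 1.0)

The yellow triangle was at (7.2, 7.6) in frame 1 and (5.4, 8.6) in frame 2.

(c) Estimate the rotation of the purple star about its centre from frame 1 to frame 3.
31° clockwise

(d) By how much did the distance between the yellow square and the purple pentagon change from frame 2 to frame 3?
-1.0

Distance in frame 2: 7.6. Distance in frame 3: 6.6.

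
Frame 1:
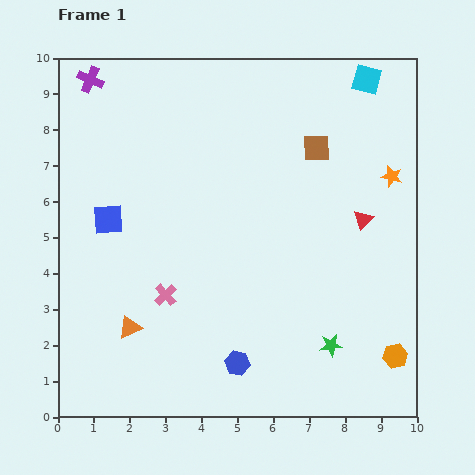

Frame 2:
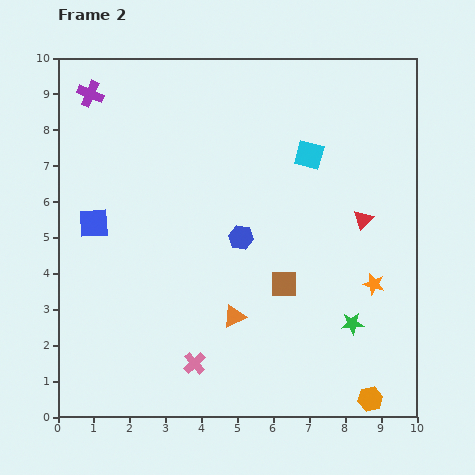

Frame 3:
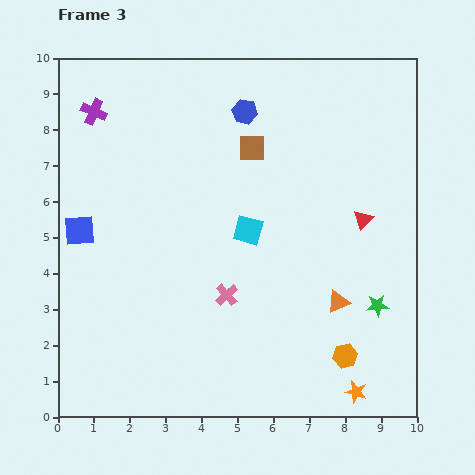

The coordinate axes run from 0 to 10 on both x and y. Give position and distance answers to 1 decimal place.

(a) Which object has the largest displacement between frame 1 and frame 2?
the brown square

(moved 3.9; next 3.5)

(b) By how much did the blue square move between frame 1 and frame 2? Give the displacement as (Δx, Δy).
(-0.4, -0.1)

The blue square was at (1.4, 5.5) in frame 1 and (1.0, 5.4) in frame 2.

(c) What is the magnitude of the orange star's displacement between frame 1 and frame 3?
6.1

The orange star moved from (9.3, 6.7) to (8.3, 0.7), a distance of √(1.0² + 6.0²) ≈ 6.1.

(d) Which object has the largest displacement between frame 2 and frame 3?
the brown square

(moved 3.9; next 3.5)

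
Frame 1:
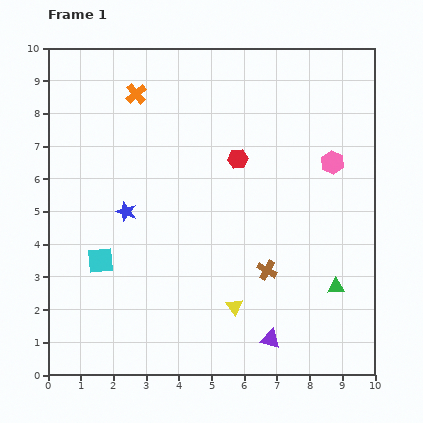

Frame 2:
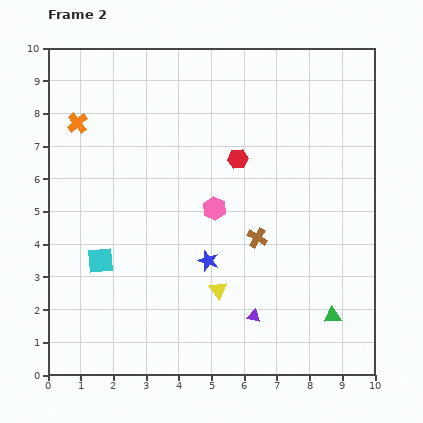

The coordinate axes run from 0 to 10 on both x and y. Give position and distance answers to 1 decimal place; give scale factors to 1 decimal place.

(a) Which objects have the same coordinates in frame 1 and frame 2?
the red hexagon, the cyan square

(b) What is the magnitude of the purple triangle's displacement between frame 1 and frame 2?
0.9

The purple triangle moved from (6.8, 1.1) to (6.3, 1.8), a distance of √(0.5² + 0.7²) ≈ 0.9.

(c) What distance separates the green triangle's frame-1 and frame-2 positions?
0.9

The green triangle moved from (8.8, 2.7) to (8.7, 1.8), a distance of √(0.1² + 0.9²) ≈ 0.9.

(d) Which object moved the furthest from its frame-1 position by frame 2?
the pink hexagon

(moved 3.9; next 2.9)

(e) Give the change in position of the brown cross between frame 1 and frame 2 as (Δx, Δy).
(-0.3, 1.0)

The brown cross was at (6.7, 3.2) in frame 1 and (6.4, 4.2) in frame 2.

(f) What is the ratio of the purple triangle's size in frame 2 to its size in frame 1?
0.7×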